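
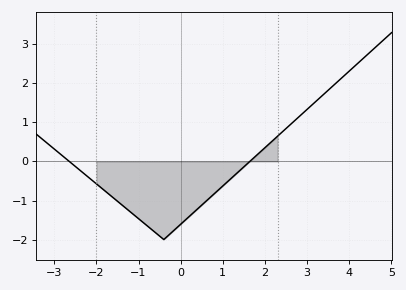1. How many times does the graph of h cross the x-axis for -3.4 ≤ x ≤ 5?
2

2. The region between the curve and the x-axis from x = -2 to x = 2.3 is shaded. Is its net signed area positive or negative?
negative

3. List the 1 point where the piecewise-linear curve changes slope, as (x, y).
(-0.4, -2)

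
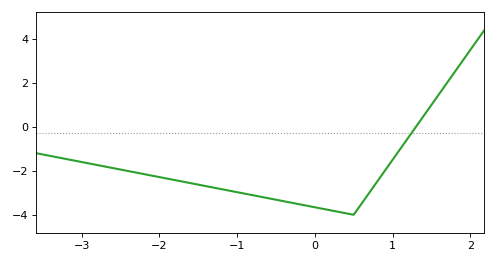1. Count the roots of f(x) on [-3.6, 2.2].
1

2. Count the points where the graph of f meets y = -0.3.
1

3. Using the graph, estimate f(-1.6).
-2.56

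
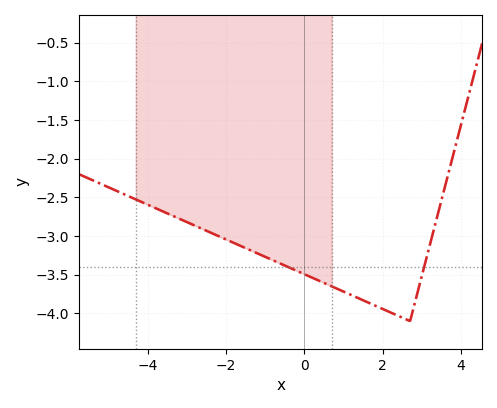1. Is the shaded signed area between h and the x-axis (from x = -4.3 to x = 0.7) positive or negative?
negative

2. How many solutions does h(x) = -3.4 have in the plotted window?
2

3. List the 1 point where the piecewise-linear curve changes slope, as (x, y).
(2.7, -4.1)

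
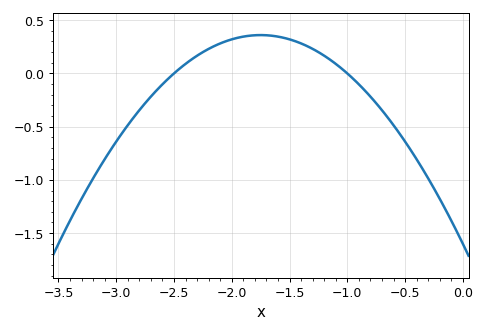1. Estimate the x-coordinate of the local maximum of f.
-1.75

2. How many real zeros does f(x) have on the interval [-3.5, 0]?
2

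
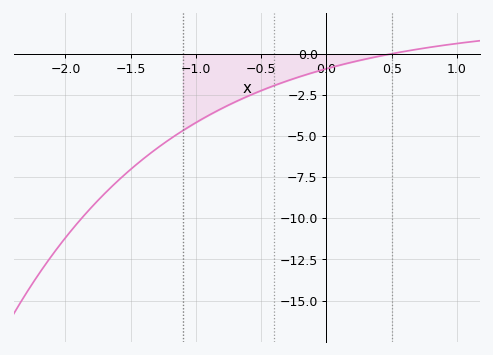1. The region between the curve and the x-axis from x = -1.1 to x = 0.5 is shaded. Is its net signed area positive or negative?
negative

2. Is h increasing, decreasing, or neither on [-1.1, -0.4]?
increasing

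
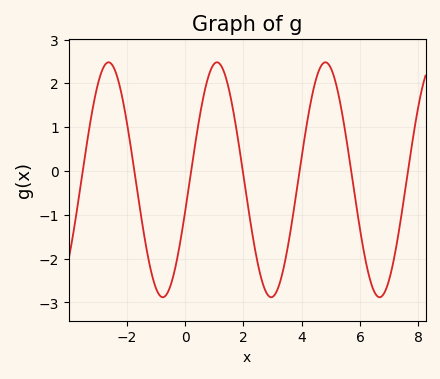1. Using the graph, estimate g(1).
2.4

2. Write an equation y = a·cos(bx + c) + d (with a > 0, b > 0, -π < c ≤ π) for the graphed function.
y = 2.68cos(1.7x - 1.9) - 0.2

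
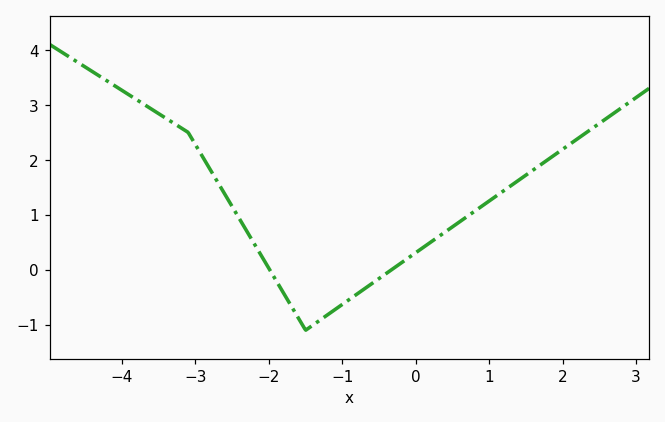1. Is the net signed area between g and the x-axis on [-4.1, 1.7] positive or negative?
positive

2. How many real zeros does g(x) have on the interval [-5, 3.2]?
2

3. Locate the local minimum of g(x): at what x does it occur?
-1.6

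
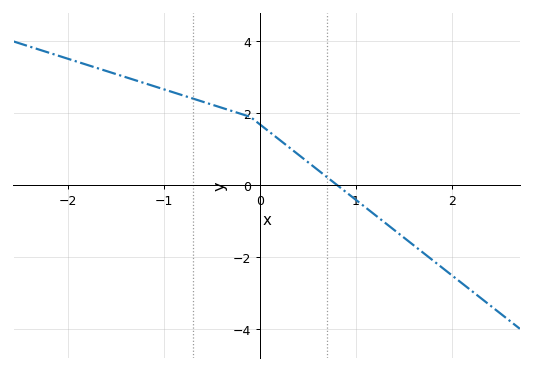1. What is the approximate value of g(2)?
-2.51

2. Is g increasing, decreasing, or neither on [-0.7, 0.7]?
decreasing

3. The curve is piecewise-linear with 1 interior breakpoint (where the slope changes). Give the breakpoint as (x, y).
(-0.1, 1.9)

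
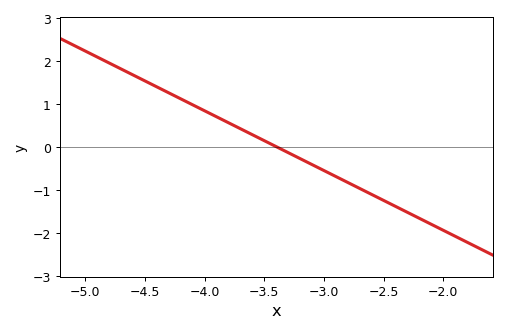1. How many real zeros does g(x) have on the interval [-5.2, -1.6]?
1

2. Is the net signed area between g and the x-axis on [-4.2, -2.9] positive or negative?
positive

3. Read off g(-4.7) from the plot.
1.8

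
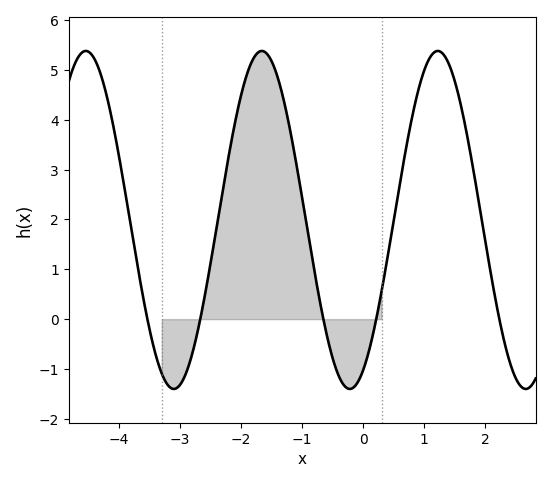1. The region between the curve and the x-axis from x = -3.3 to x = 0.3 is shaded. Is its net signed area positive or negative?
positive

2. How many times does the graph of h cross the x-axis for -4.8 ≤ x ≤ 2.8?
5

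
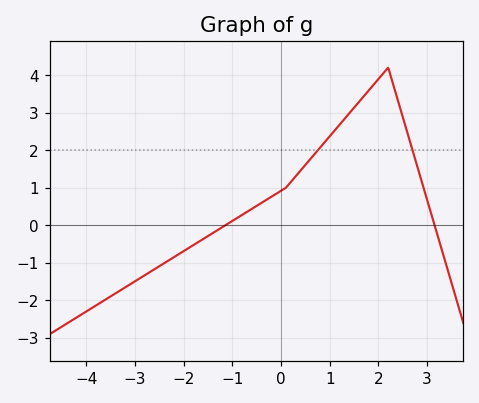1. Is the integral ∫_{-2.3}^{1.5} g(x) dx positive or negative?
positive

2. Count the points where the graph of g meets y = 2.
2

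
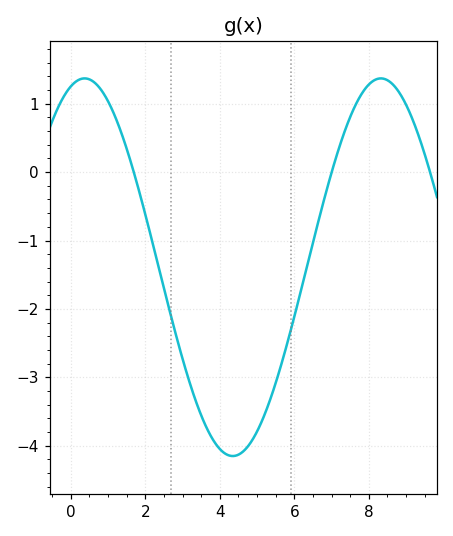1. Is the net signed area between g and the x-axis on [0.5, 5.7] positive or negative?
negative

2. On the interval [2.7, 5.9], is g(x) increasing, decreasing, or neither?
neither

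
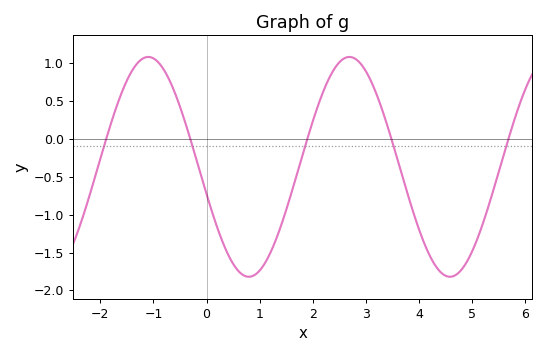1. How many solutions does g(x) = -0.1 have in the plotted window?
5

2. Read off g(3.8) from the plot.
-0.765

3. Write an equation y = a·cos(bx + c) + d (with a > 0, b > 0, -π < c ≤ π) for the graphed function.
y = 1.45cos(1.66x + 1.82) - 0.37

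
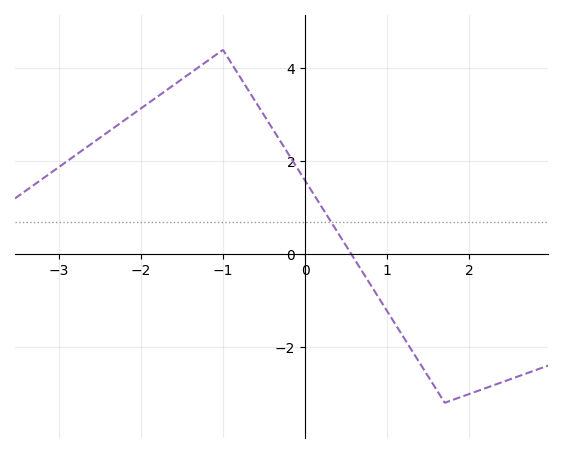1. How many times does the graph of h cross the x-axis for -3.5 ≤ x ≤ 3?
1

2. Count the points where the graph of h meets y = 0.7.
1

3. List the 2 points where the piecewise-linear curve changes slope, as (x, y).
(-1, 4.4); (1.7, -3.2)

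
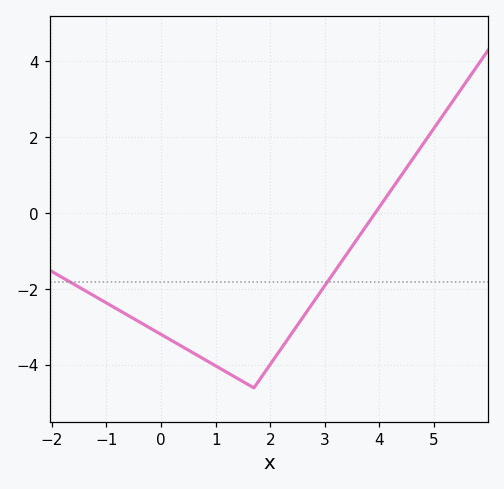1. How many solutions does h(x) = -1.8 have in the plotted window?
2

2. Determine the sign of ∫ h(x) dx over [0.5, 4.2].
negative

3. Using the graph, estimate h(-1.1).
-2.28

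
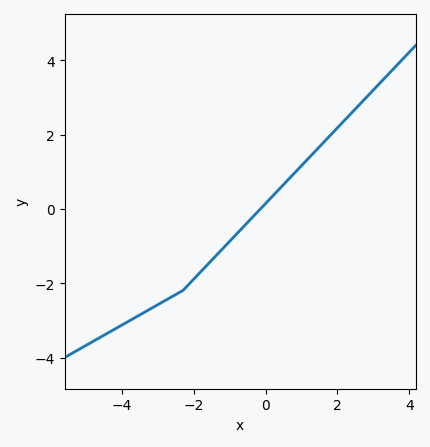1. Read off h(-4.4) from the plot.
-3.4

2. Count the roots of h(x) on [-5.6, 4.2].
1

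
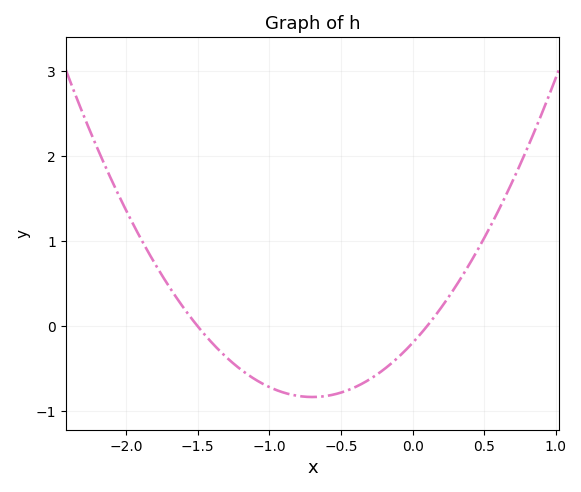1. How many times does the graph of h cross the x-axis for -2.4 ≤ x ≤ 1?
2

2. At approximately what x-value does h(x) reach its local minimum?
-0.7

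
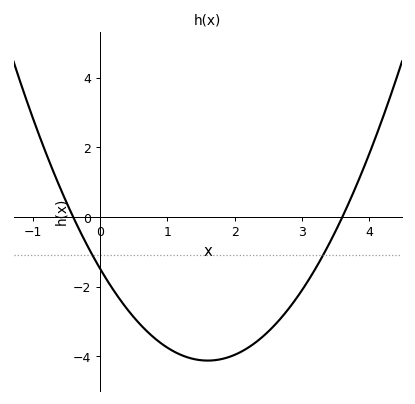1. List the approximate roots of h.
-0.4, 3.6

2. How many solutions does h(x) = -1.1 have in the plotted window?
2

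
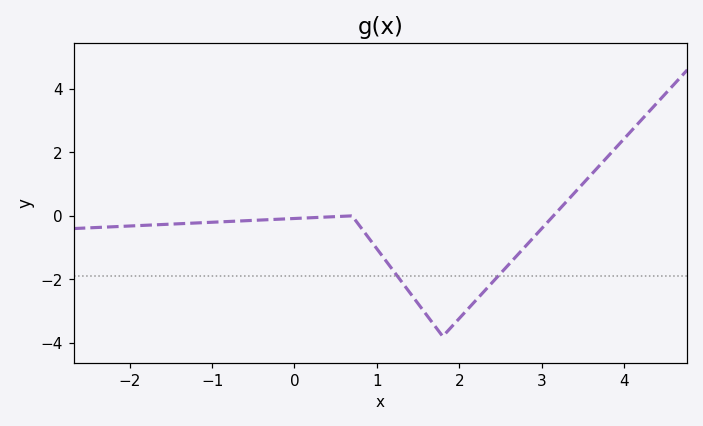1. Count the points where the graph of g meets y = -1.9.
2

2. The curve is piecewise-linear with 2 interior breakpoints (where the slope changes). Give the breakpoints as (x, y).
(0.7, 0); (1.8, -3.8)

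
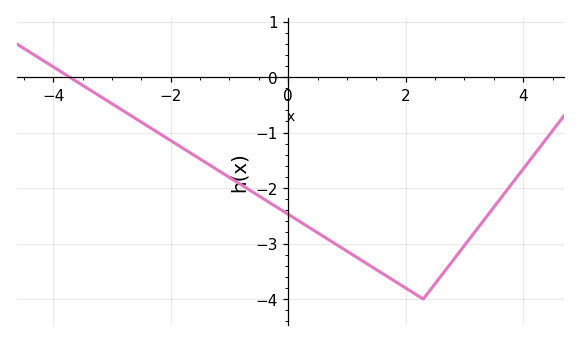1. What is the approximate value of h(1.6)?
-3.54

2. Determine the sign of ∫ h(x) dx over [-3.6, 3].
negative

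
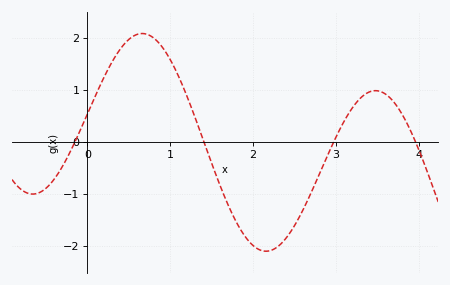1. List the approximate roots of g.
-0.2, 1.4, 3, 4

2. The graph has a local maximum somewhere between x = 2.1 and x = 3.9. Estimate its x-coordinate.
3.5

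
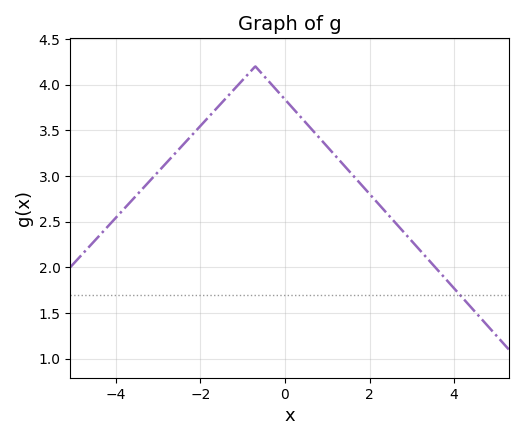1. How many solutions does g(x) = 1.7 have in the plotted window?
1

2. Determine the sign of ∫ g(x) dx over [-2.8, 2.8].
positive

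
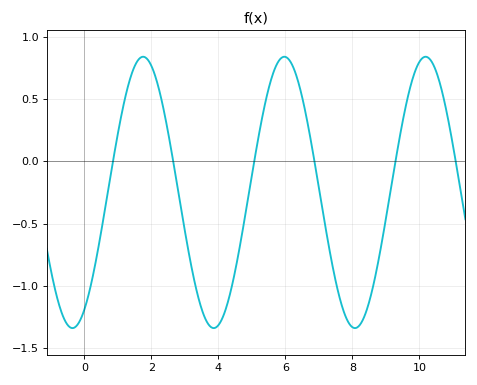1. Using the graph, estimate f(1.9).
0.813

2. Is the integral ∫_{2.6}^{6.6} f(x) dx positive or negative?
negative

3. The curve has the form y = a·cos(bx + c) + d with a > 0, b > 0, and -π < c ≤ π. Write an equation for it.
y = 1.09cos(1.49x - 2.61) - 0.25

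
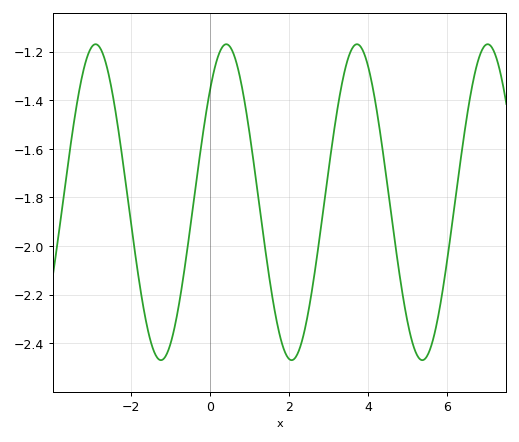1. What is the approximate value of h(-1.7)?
-2.24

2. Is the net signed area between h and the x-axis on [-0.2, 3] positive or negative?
negative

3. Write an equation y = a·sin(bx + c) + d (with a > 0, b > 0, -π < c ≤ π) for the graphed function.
y = 0.65sin(1.9x + 0.78) - 1.82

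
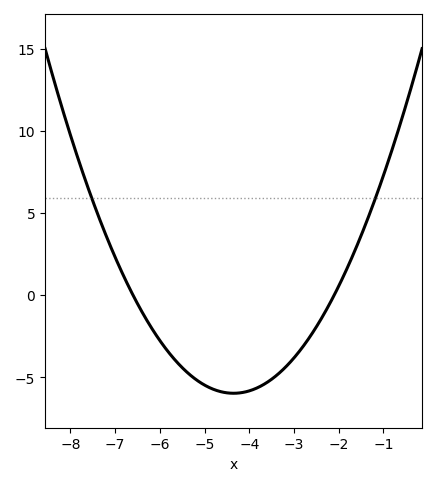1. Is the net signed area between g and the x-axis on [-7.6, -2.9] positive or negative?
negative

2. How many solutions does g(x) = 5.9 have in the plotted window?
2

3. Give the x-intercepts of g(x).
-6.6, -2.2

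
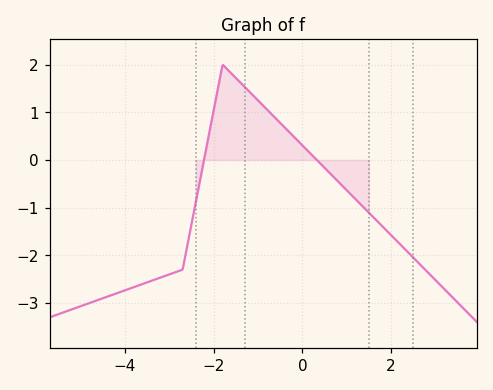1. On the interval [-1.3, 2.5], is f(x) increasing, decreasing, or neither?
decreasing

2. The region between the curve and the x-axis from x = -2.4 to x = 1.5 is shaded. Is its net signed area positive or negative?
positive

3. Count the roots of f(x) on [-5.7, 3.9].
2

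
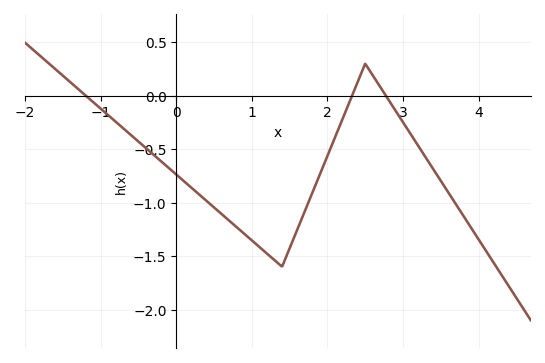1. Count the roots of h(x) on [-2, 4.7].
3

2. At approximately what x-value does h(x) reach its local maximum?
2.5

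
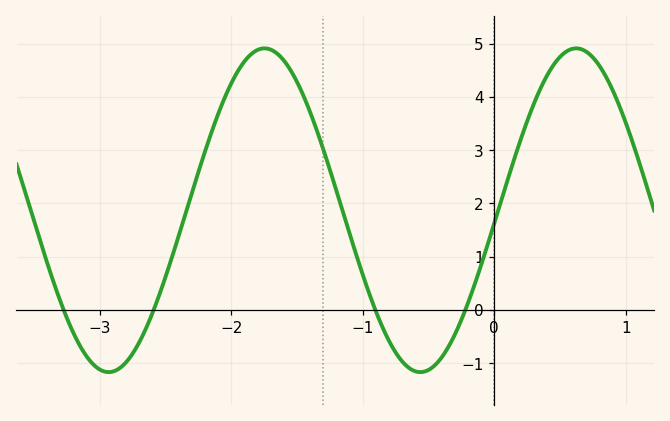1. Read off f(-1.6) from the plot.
4.68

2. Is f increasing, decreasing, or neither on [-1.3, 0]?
neither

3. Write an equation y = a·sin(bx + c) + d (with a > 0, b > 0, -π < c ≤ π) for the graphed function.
y = 3.04sin(2.65x - 0.08) + 1.87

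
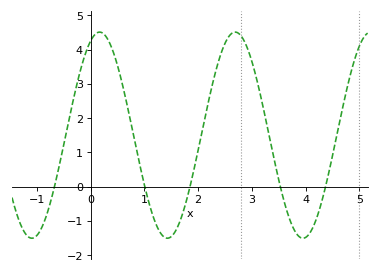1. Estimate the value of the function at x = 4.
-1.5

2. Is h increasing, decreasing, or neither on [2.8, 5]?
neither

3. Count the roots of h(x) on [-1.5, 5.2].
5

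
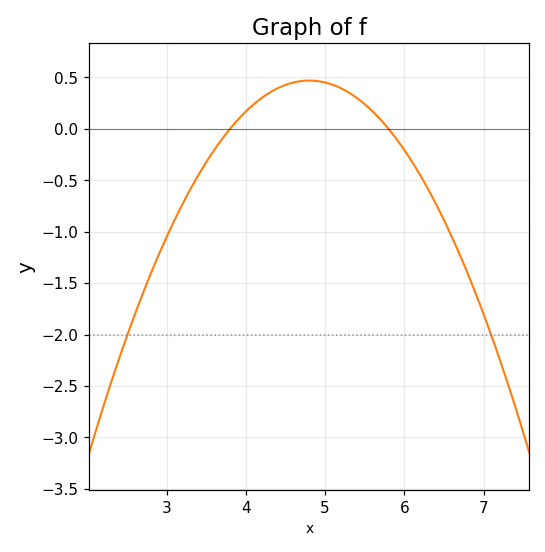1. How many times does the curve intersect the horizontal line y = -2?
2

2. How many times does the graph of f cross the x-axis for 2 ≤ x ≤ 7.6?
2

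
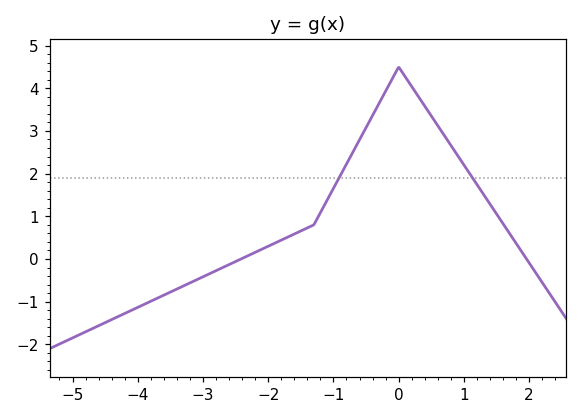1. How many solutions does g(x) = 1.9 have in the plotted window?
2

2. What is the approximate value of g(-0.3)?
3.65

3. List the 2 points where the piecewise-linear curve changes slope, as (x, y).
(-1.3, 0.8); (0, 4.5)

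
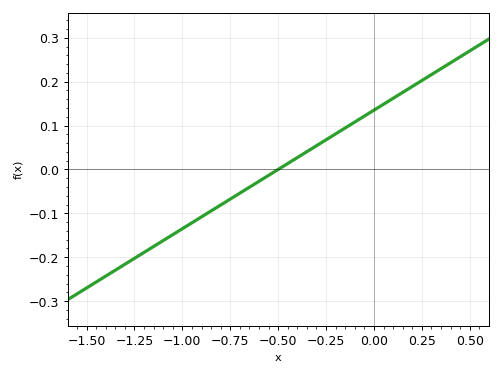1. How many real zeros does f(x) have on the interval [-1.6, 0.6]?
1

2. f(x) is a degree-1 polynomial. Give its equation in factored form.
y = 0.27(x + 0.5)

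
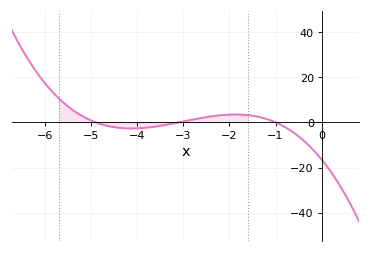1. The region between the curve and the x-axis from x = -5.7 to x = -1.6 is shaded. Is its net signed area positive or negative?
positive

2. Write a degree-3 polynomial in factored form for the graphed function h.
y = -1.08(x + 4.9)(x + 3.1)(x + 1)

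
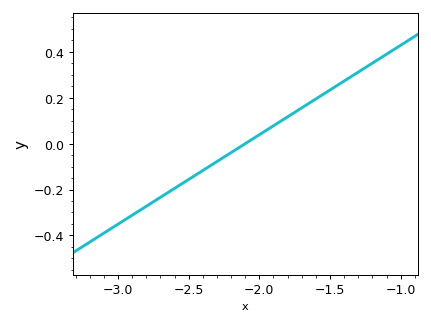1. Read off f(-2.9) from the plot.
-0.312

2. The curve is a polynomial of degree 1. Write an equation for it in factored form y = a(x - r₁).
y = 0.39(x + 2.1)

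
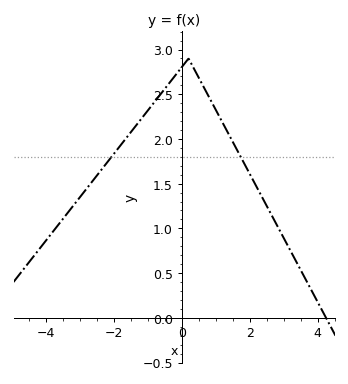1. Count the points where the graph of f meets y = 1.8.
2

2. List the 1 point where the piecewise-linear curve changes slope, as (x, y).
(0.2, 2.9)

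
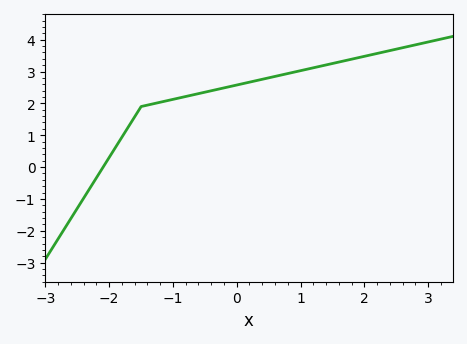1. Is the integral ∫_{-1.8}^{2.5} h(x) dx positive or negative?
positive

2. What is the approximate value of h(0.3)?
2.71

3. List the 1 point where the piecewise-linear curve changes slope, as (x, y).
(-1.5, 1.9)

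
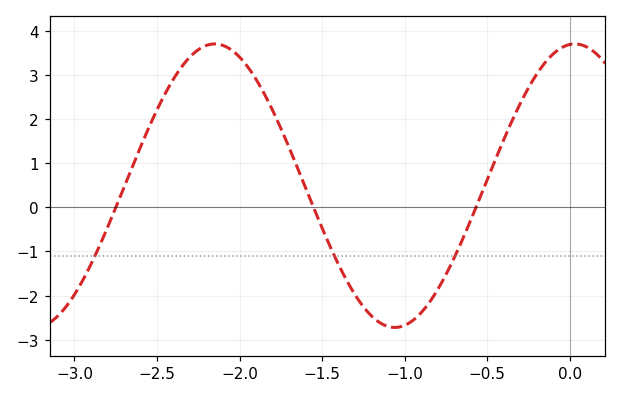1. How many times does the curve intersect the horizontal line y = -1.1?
3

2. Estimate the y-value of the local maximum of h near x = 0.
3.7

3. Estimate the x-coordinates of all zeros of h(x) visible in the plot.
-2.75, -1.55, -0.55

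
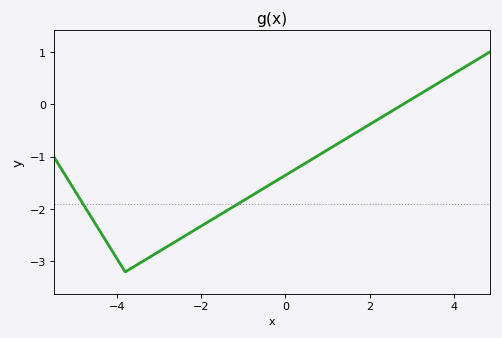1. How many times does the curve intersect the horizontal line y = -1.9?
2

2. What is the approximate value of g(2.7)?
0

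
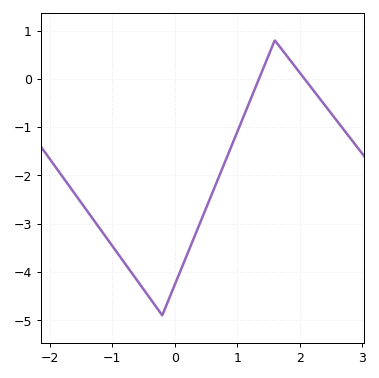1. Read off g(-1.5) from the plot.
-2.56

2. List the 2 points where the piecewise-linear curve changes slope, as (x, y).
(-0.2, -4.9); (1.6, 0.8)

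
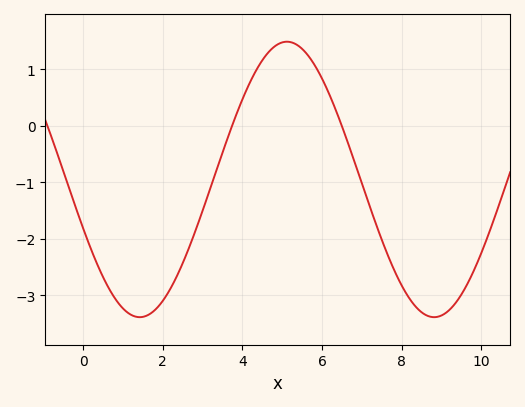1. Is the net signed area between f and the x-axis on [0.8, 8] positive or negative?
negative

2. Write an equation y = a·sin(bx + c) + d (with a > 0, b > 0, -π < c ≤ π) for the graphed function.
y = 2.44sin(0.85x - 2.8) - 0.95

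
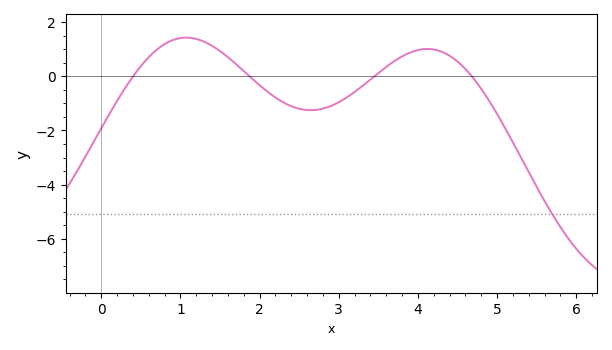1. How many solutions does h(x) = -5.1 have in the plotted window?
1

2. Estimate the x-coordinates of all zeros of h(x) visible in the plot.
0.402, 1.87, 3.45, 4.68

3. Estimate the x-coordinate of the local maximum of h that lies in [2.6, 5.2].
4.12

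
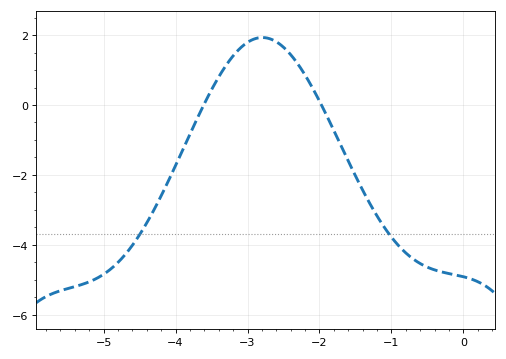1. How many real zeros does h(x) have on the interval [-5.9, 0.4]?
2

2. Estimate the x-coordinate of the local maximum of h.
-2.8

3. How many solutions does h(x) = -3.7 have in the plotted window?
2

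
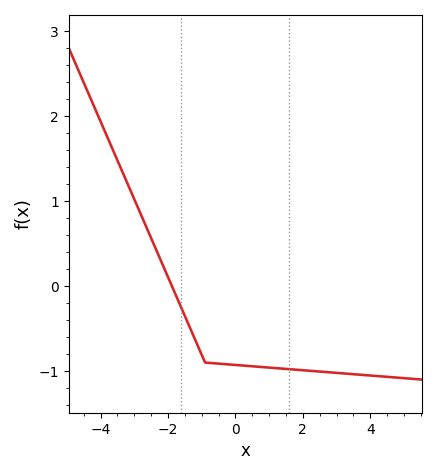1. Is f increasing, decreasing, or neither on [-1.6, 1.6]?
decreasing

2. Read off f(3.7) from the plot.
-1.04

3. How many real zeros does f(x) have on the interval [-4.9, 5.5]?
1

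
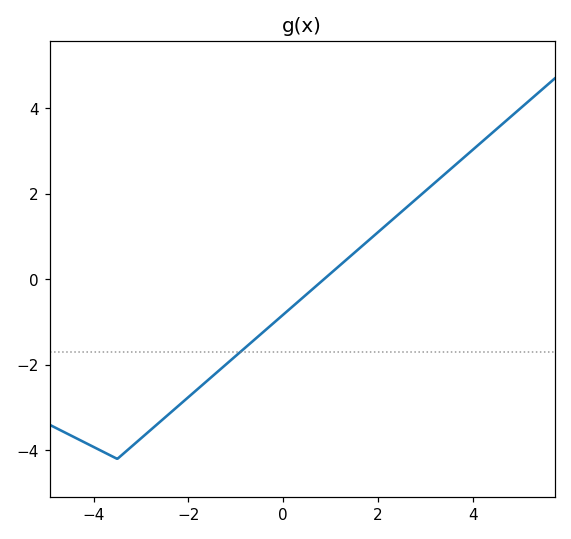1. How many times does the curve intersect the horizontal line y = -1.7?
1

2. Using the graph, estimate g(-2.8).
-3.6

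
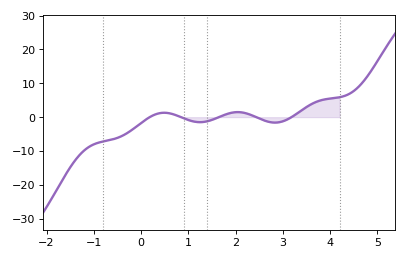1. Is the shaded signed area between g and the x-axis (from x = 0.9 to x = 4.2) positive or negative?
positive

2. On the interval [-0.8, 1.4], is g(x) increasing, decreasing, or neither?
neither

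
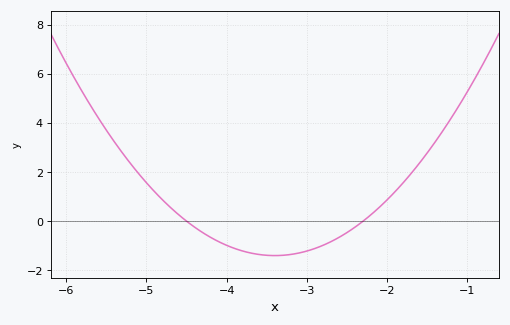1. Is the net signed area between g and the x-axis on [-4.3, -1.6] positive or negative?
negative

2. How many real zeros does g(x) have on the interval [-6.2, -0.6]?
2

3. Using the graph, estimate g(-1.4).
3.2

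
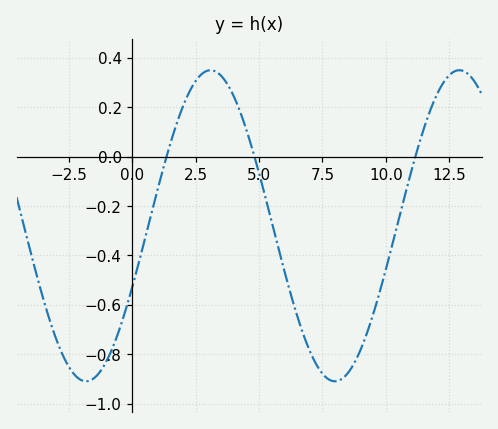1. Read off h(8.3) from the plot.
-0.9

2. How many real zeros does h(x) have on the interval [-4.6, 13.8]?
3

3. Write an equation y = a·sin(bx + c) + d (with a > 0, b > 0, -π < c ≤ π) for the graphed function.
y = 0.63sin(0.64x - 0.4) - 0.28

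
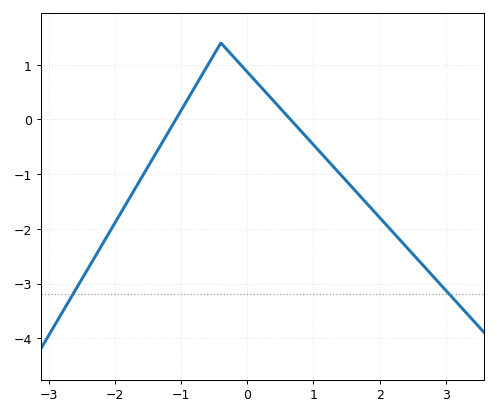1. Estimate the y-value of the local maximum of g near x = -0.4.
1.4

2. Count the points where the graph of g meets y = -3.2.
2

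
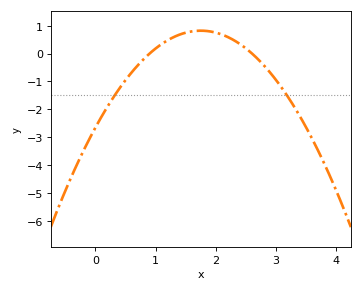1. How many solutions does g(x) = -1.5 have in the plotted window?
2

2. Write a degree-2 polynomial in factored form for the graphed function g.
y = -1.13(x - 0.9)(x - 2.6)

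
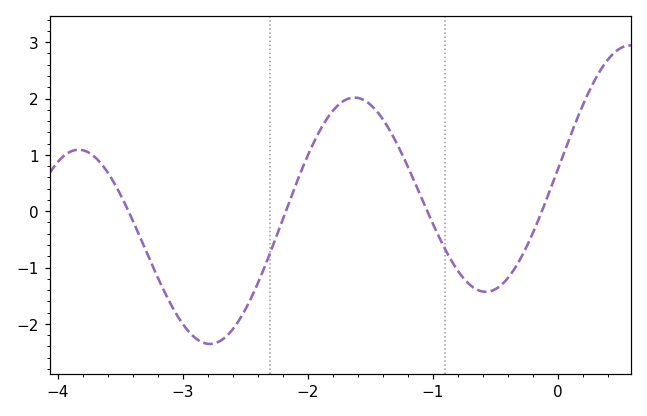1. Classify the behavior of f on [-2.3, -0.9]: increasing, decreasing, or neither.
neither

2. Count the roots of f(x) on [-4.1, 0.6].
4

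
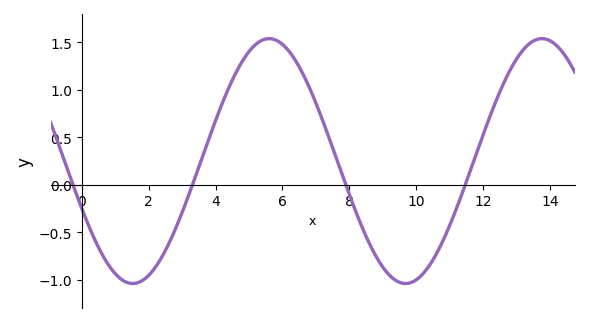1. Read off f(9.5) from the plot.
-1.05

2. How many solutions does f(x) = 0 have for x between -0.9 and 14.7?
4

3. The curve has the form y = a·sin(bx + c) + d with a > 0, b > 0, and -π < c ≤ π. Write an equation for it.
y = 1.29sin(0.77x - 2.7) + 0.25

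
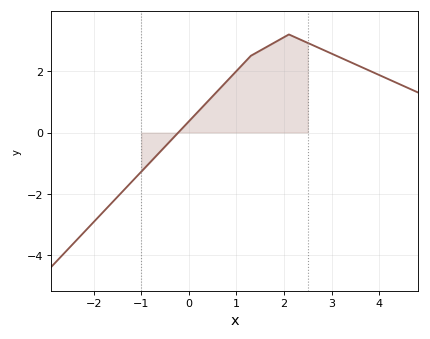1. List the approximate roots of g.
-0.2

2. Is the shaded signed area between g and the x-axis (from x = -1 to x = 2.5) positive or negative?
positive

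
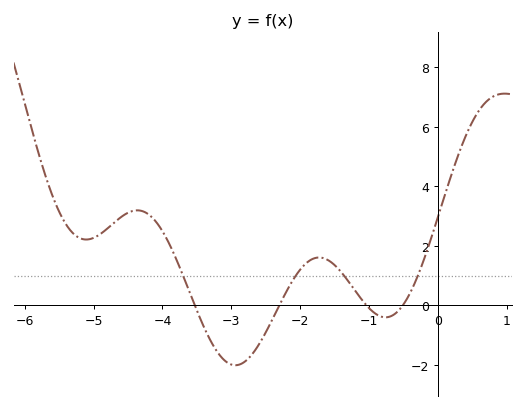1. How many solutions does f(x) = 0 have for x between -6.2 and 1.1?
4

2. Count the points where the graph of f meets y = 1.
4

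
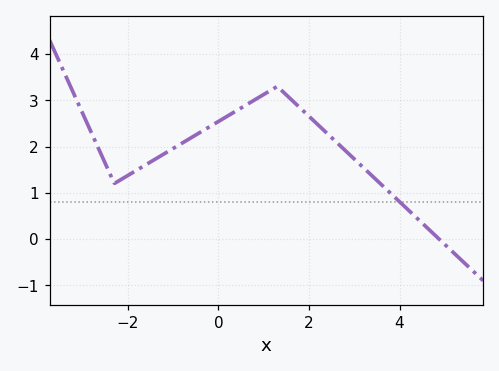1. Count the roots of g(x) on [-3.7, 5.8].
1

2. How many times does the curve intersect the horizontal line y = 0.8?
1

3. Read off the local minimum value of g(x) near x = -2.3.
1.2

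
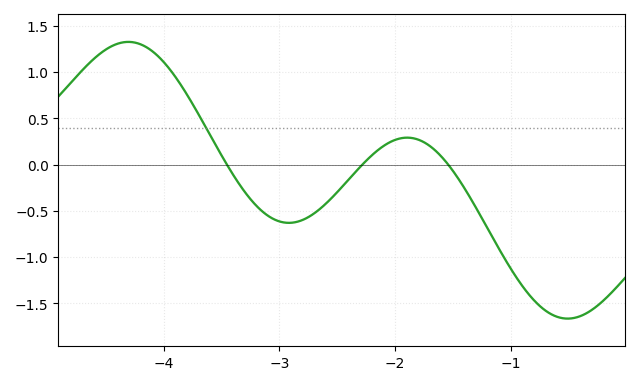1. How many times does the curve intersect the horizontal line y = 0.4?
1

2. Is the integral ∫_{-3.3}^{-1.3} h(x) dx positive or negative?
negative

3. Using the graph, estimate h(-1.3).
-0.45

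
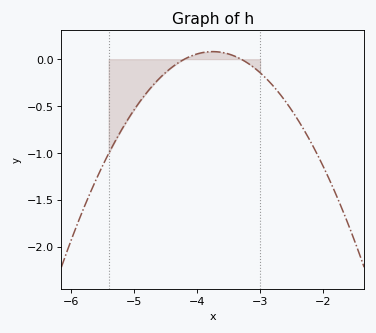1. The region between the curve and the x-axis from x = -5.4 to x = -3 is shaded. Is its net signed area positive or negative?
negative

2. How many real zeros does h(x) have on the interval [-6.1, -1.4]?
2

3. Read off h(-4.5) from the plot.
-0.15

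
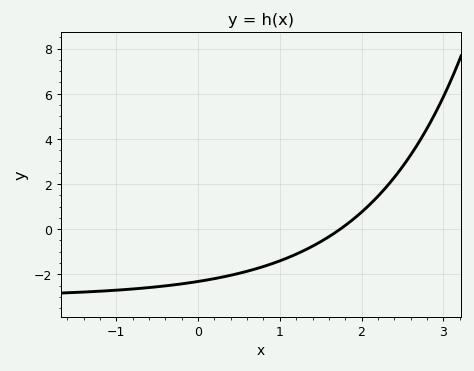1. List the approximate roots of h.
1.7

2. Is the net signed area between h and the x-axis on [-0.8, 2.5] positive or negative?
negative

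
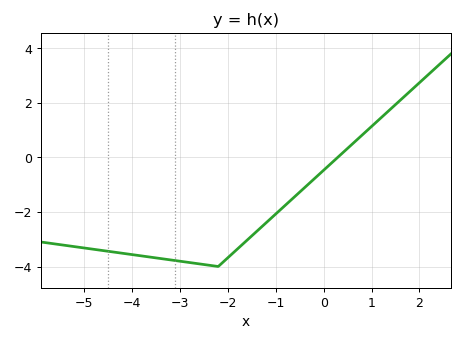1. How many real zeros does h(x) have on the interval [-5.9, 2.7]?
1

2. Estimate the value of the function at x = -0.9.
-2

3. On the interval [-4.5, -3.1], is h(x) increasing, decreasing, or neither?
decreasing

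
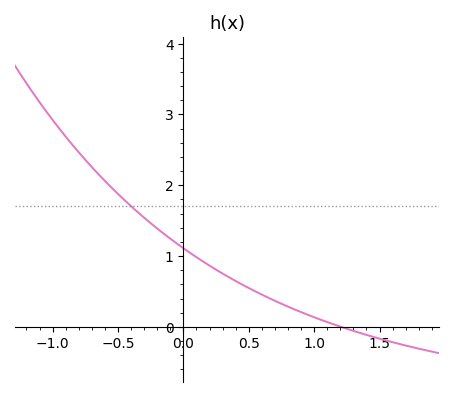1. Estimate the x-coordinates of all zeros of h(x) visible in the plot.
1.2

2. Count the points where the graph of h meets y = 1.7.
1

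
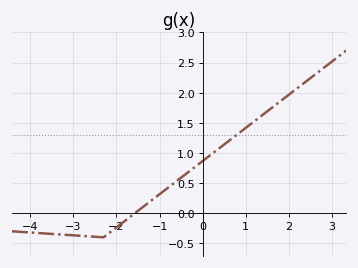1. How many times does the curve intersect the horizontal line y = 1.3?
1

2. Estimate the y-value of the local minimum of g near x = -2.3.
-0.4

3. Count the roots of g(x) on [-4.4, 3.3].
1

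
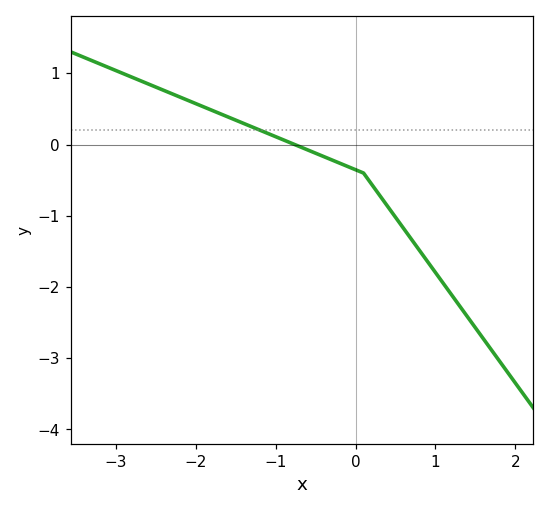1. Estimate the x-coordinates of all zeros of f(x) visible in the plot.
-0.8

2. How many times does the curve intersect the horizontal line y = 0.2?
1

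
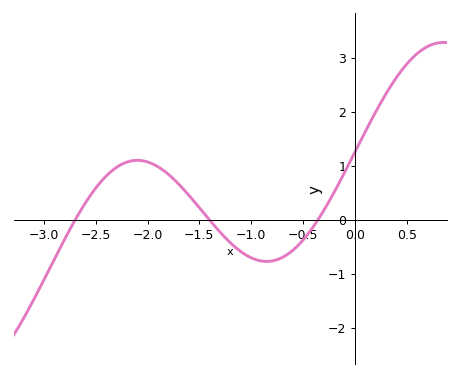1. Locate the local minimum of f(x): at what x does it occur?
-0.851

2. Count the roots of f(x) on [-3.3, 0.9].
3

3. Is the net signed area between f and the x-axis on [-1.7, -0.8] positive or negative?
negative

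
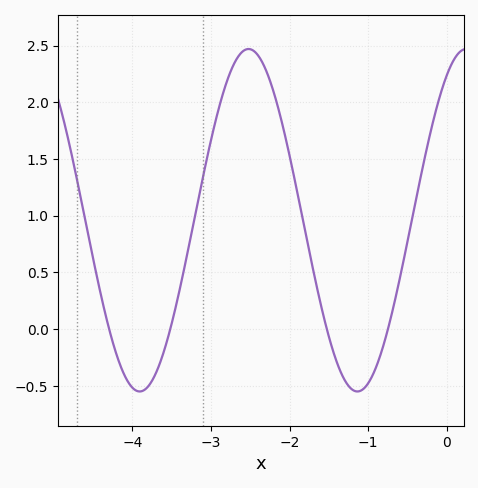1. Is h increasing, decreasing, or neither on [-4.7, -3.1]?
neither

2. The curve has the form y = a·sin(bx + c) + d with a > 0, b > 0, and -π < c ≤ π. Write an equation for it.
y = 1.51sin(2.3x + 1) + 0.96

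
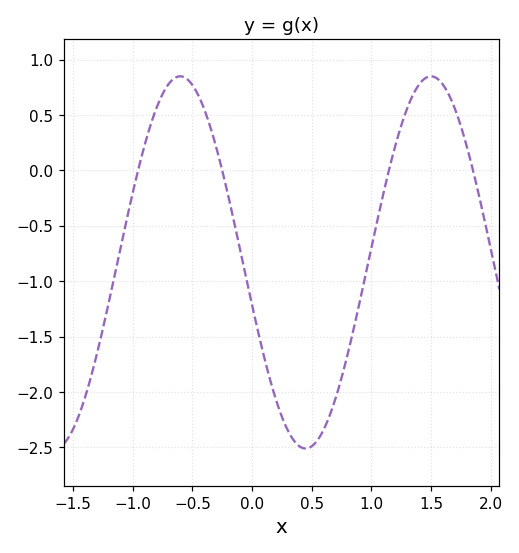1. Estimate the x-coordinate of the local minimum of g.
0.448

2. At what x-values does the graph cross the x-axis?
-0.955, -0.25, 1.15, 1.85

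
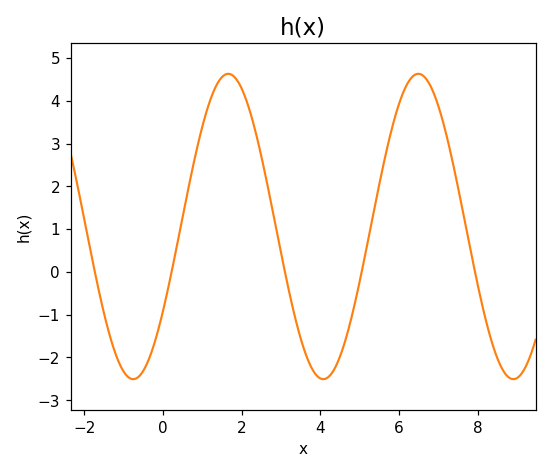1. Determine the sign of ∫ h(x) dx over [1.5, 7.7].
positive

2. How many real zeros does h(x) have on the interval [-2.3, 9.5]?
5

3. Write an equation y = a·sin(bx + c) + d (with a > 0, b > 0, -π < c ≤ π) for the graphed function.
y = 3.57sin(1.3x - 0.59) + 1.06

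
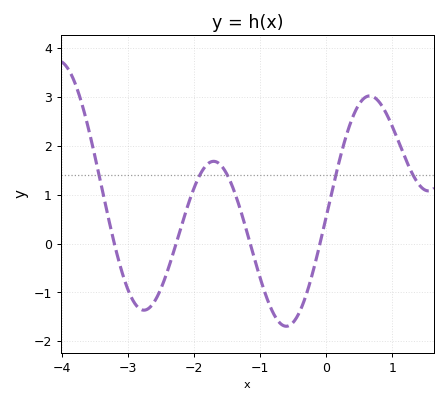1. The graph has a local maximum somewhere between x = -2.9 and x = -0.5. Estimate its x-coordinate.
-1.7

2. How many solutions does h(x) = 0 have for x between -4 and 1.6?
4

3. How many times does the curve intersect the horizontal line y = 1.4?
5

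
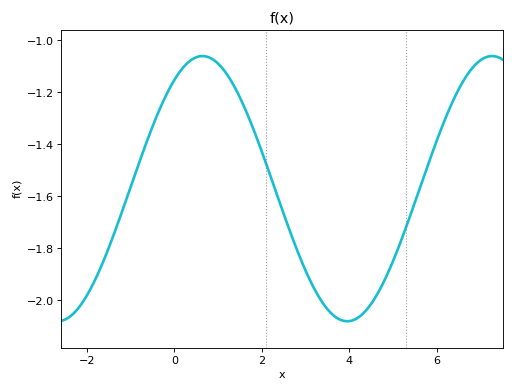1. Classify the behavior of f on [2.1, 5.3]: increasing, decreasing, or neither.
neither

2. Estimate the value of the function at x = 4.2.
-2.07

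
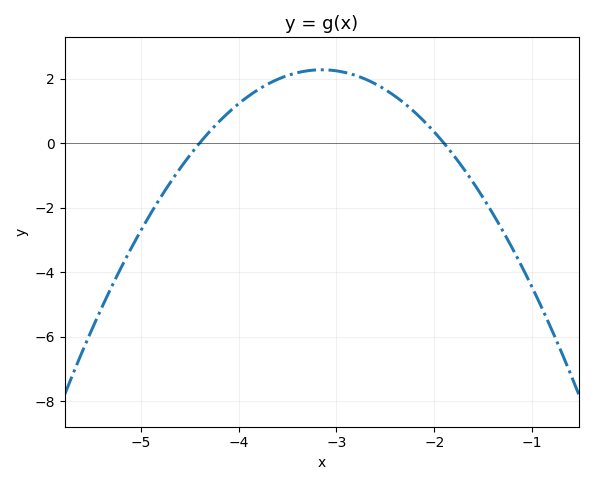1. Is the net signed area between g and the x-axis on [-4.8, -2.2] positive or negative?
positive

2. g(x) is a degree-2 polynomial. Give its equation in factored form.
y = -1.46(x + 4.4)(x + 1.9)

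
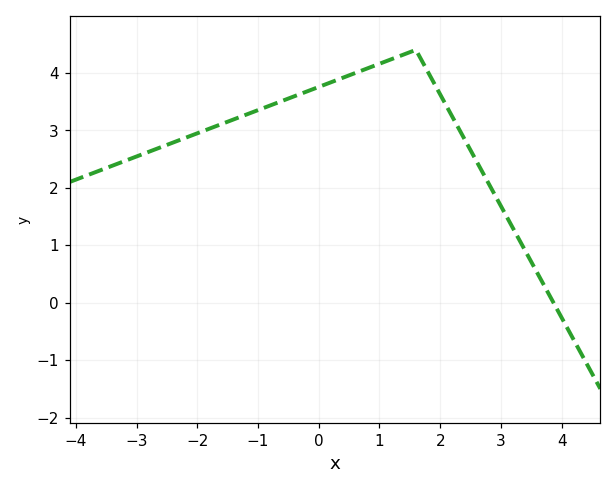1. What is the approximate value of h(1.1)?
4.2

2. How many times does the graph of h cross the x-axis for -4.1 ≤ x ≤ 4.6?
1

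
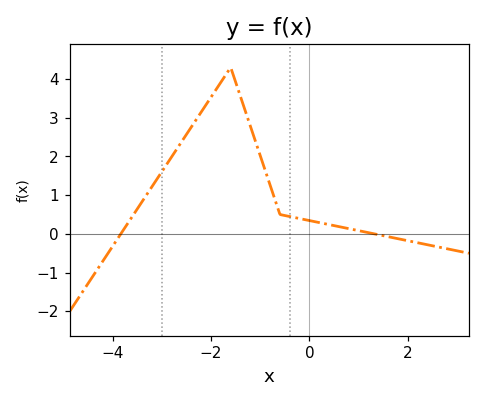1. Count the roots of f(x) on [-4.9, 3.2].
2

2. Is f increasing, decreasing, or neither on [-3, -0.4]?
neither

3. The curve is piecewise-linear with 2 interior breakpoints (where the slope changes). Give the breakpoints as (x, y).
(-1.6, 4.3); (-0.6, 0.5)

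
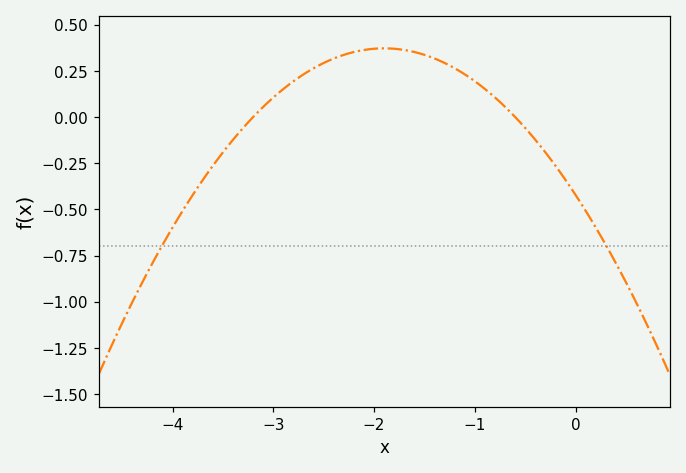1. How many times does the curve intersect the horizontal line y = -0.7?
2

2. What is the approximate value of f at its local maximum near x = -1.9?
0.372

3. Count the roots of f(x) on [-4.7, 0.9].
2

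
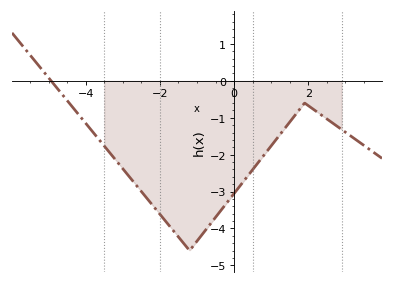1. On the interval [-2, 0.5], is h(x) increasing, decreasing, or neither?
neither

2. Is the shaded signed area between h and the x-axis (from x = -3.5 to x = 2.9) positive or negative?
negative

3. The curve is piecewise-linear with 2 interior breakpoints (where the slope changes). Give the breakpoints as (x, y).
(-1.2, -4.6); (1.9, -0.6)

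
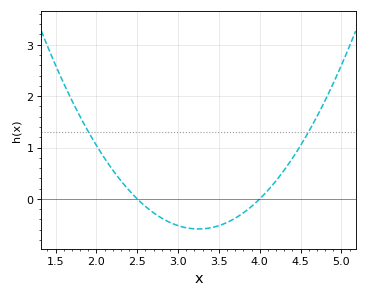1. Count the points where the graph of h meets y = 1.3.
2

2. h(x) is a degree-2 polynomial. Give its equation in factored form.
y = 1.04(x - 2.5)(x - 4)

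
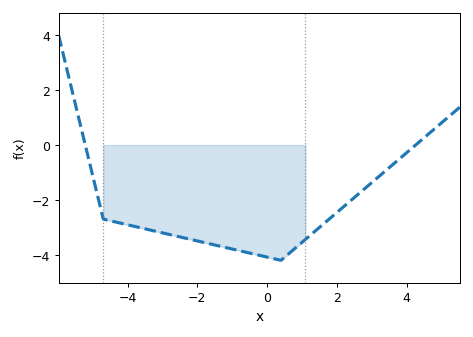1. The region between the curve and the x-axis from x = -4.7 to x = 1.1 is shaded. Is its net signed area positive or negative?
negative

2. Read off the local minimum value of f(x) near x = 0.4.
-4.2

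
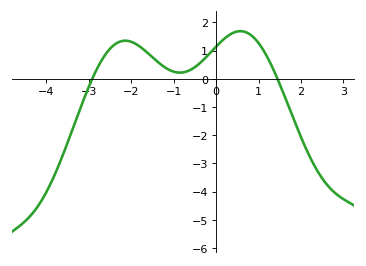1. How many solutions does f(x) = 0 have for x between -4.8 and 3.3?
2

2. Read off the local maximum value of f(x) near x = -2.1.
1.35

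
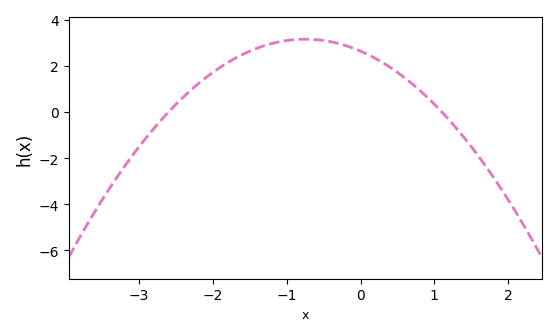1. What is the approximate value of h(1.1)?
0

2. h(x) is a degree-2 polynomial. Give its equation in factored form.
y = -0.92(x + 2.6)(x - 1.1)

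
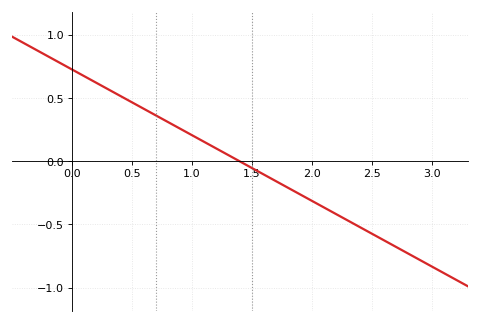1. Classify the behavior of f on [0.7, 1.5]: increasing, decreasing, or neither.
decreasing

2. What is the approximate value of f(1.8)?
-0.2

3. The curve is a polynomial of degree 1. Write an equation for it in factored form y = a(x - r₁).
y = -0.52(x - 1.4)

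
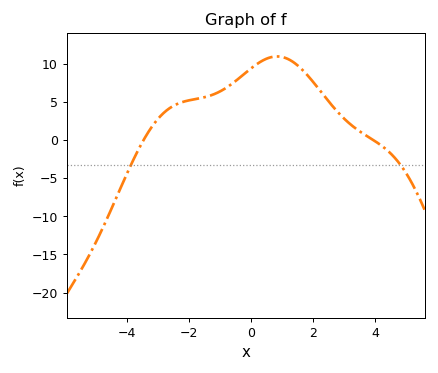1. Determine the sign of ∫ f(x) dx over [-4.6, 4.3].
positive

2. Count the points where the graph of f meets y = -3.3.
2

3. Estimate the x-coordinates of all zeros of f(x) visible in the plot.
-3.4, 4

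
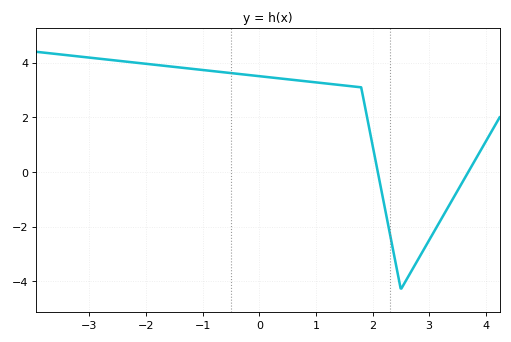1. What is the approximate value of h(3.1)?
-2.13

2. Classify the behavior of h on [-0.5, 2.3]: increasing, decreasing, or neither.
decreasing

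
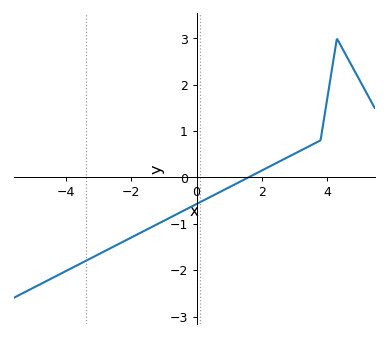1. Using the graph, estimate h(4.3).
3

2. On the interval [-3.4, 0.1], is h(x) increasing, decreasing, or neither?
increasing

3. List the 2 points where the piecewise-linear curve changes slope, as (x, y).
(3.8, 0.8); (4.3, 3)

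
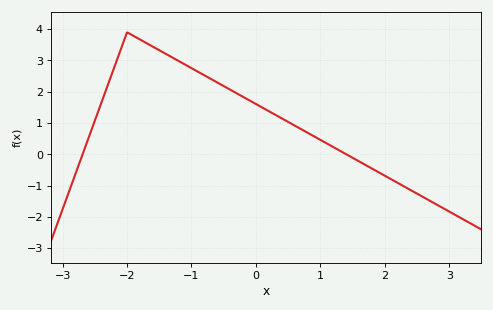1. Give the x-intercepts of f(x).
-2.7, 1.4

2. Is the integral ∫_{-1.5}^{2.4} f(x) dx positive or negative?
positive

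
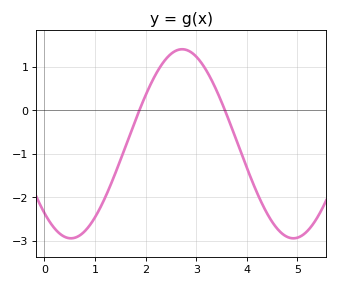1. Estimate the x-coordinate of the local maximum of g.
2.7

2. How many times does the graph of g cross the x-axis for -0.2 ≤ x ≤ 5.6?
2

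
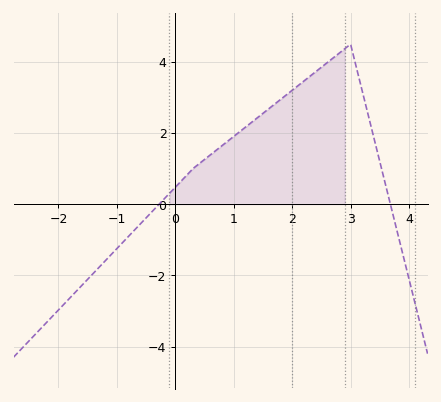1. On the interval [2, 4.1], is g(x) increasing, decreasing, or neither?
neither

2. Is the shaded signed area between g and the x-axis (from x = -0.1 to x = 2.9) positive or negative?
positive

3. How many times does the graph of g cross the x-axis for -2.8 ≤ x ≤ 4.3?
2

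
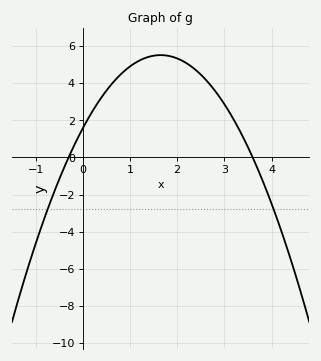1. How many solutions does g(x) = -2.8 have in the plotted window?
2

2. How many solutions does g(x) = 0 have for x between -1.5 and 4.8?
2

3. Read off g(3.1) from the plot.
2.47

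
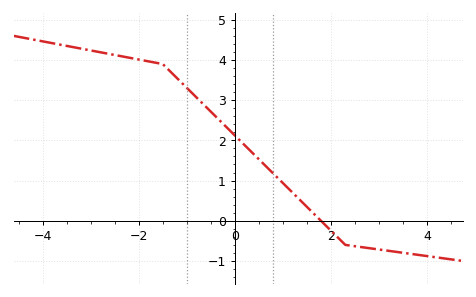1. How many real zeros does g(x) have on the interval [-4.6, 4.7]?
1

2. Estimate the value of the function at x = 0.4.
1.65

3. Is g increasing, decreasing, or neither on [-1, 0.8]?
decreasing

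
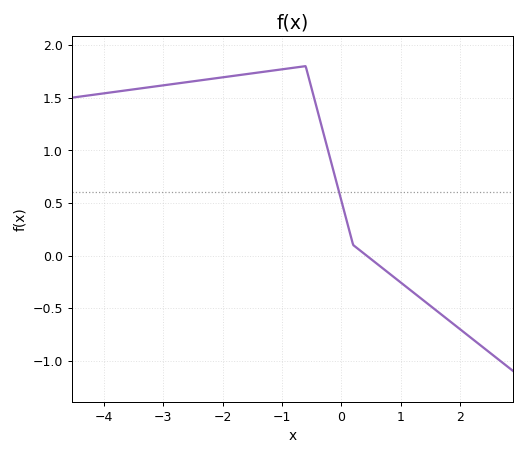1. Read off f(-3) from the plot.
1.6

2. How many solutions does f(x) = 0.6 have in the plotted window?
1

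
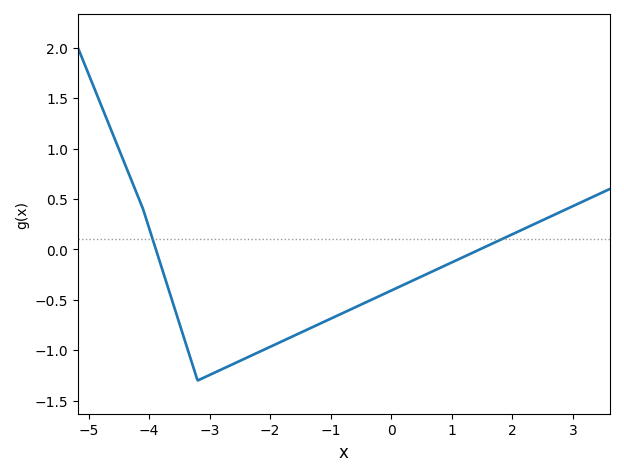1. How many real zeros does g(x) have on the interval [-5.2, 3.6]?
2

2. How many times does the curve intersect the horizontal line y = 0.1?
2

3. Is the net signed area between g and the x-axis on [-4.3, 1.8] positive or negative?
negative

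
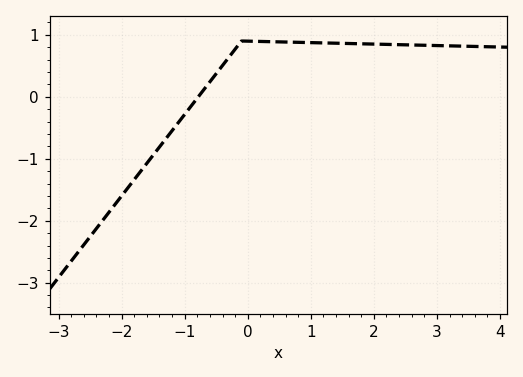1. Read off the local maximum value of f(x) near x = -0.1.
0.9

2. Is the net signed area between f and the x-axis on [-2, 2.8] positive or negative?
positive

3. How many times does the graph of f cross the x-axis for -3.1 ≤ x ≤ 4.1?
1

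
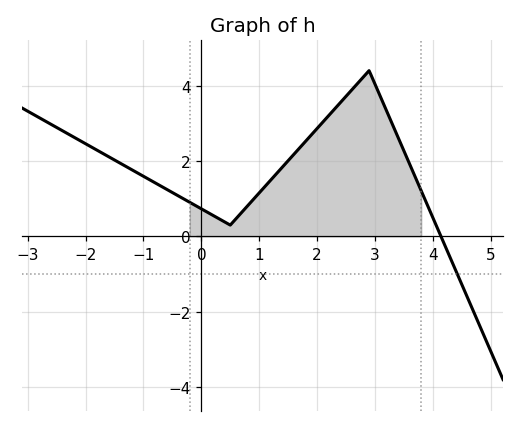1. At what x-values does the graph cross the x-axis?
4.14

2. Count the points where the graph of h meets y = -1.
1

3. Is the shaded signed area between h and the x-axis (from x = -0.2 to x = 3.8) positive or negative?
positive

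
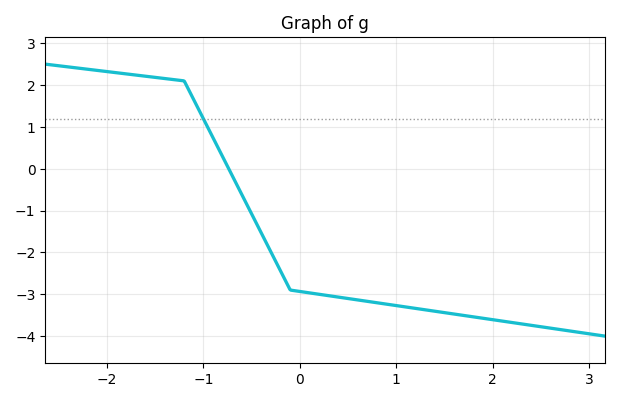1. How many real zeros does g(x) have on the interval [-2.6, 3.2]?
1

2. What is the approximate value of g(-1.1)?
1.6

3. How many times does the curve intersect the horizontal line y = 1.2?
1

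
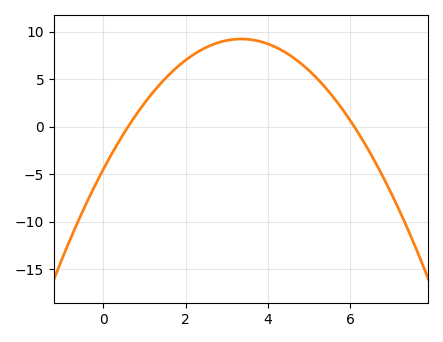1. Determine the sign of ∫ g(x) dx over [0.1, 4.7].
positive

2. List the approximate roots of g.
0.6, 6.1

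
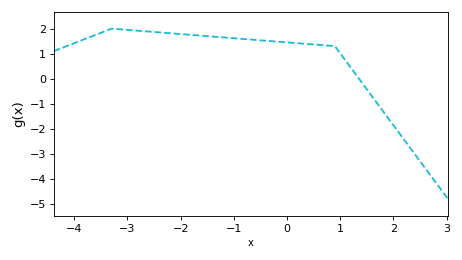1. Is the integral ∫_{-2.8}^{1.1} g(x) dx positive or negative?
positive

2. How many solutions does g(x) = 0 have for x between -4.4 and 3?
1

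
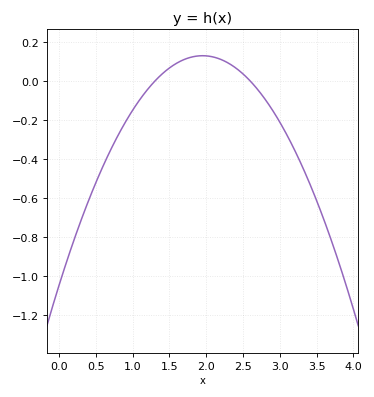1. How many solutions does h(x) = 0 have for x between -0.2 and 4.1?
2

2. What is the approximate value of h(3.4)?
-0.52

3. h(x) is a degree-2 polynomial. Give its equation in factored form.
y = -0.31(x - 1.3)(x - 2.6)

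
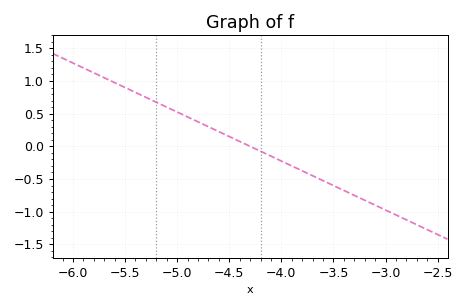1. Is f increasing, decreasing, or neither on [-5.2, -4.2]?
decreasing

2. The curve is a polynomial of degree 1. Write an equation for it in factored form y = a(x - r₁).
y = -0.75(x + 4.3)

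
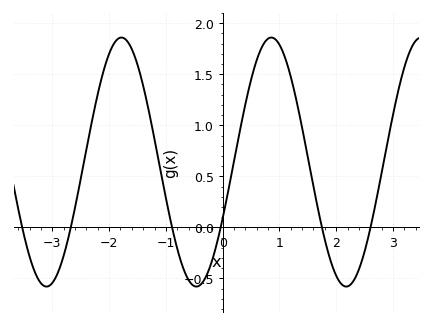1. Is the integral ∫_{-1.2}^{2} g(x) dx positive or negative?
positive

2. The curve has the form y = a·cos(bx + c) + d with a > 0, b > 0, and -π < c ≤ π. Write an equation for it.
y = 1.22cos(2.38x - 2.04) + 0.64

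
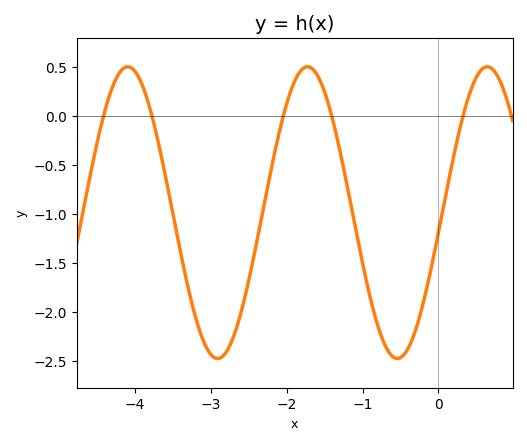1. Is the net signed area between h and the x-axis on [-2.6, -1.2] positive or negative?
negative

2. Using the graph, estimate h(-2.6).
-2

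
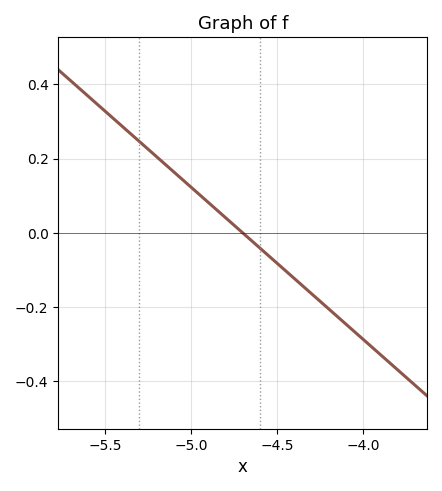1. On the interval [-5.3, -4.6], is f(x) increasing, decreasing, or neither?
decreasing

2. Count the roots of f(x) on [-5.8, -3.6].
1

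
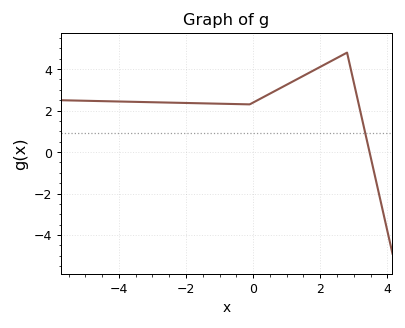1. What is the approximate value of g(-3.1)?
2.41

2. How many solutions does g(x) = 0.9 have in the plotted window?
1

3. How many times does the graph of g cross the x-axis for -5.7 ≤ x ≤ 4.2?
1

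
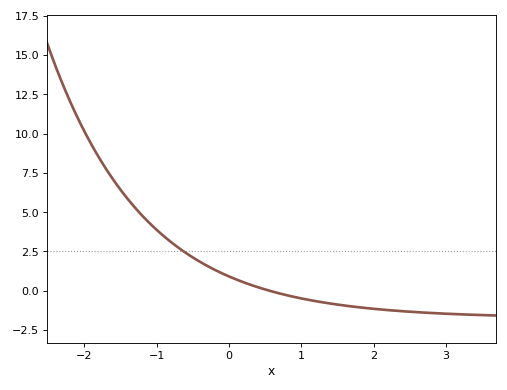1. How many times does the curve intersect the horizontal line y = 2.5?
1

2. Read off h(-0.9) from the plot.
3.46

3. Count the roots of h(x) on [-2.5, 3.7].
1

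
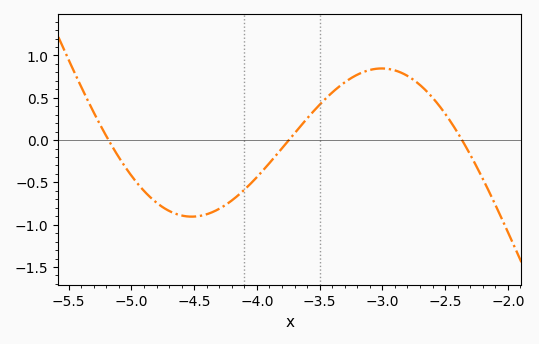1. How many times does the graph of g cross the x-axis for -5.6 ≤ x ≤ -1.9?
3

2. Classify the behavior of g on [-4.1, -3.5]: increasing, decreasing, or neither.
increasing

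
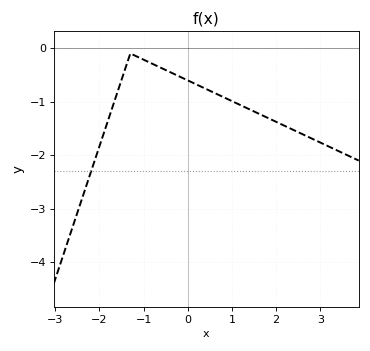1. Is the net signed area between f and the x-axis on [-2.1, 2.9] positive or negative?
negative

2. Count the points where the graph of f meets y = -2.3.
1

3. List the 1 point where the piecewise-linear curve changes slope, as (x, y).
(-1.3, -0.1)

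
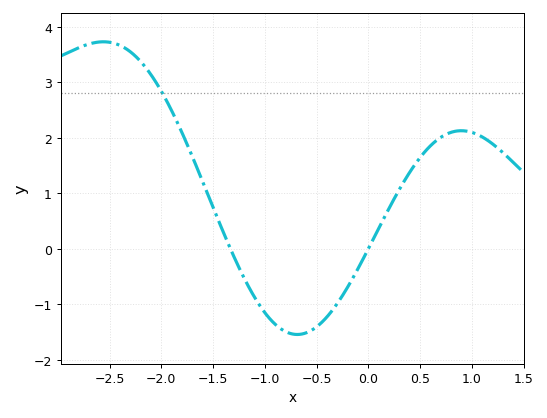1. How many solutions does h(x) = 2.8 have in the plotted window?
1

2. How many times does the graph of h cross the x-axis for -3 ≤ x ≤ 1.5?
2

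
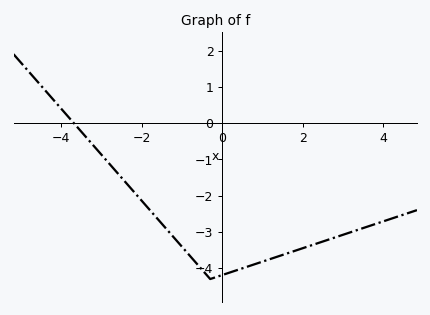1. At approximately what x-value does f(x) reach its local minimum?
-0.3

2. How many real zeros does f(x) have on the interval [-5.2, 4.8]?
1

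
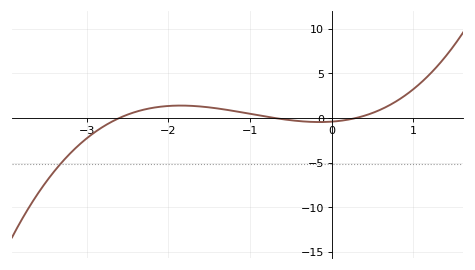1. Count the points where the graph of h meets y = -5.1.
1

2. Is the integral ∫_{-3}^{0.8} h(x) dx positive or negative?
positive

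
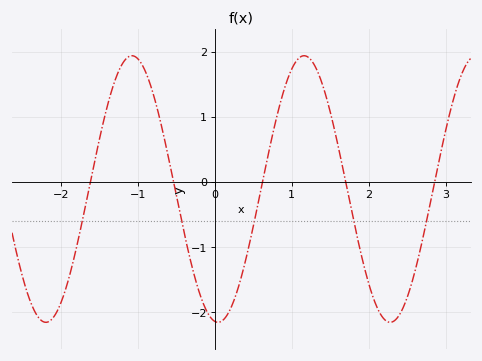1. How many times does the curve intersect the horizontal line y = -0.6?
5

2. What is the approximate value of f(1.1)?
1.9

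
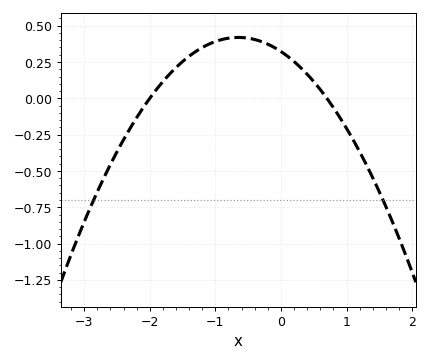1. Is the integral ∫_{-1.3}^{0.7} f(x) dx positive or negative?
positive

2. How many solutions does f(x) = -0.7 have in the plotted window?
2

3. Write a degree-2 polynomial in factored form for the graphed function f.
y = -0.23(x + 2)(x - 0.7)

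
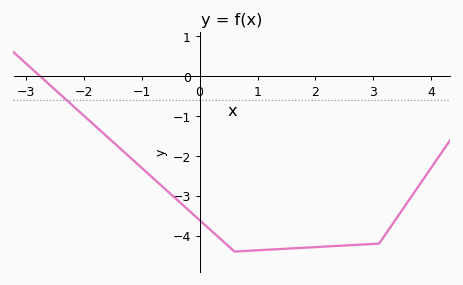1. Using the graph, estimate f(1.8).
-4.3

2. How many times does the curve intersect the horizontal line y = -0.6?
1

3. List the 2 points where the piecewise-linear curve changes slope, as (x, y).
(0.6, -4.4); (3.1, -4.2)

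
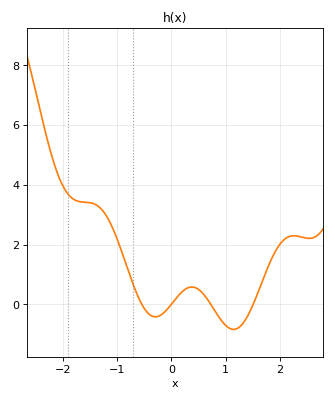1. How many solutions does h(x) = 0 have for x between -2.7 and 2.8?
4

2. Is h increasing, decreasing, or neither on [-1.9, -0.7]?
decreasing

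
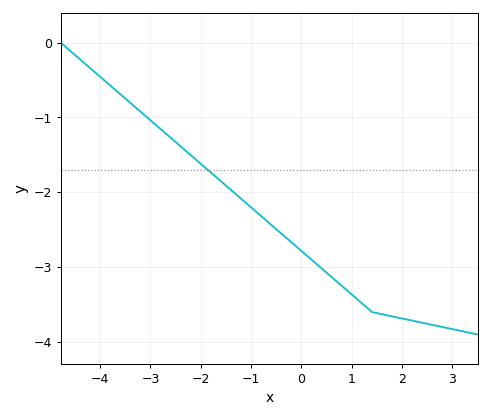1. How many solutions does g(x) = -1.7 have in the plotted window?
1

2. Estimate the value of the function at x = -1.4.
-1.97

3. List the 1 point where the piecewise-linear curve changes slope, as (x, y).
(1.4, -3.6)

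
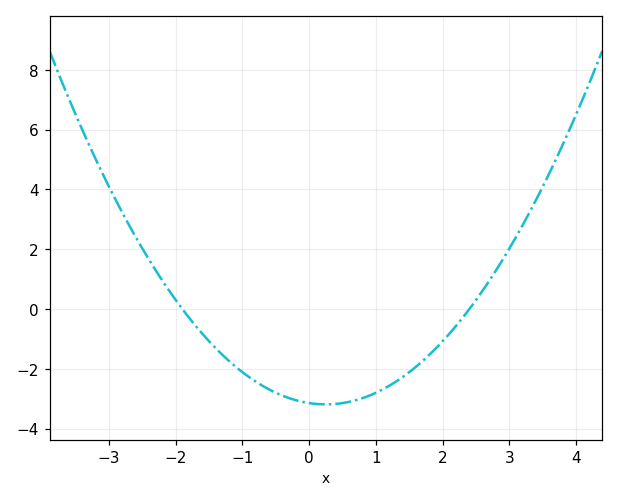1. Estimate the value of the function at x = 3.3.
3.23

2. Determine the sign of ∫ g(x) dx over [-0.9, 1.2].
negative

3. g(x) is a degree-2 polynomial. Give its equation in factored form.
y = 0.69(x + 1.9)(x - 2.4)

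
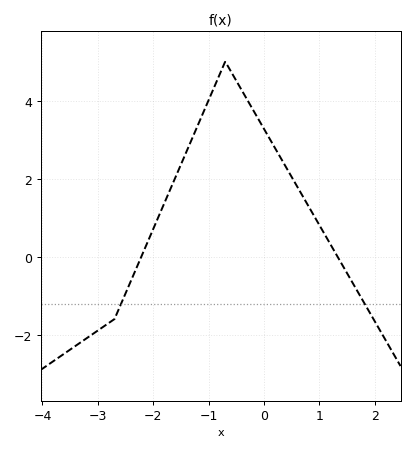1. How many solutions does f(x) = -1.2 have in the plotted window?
2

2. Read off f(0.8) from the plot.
1.4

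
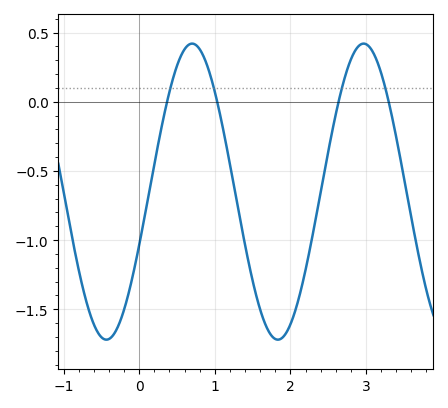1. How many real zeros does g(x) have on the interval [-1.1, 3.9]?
4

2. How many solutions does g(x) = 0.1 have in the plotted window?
4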